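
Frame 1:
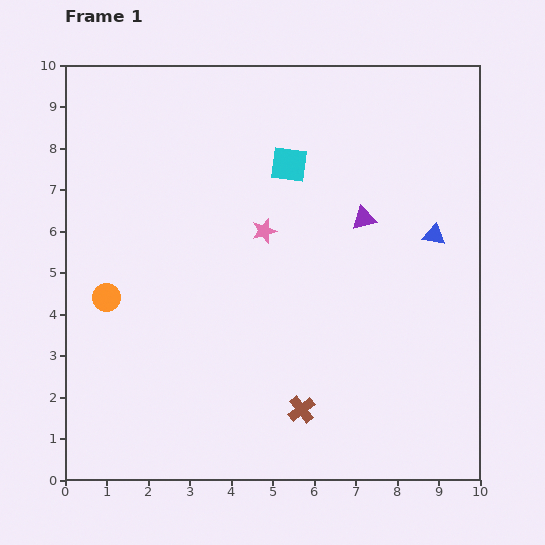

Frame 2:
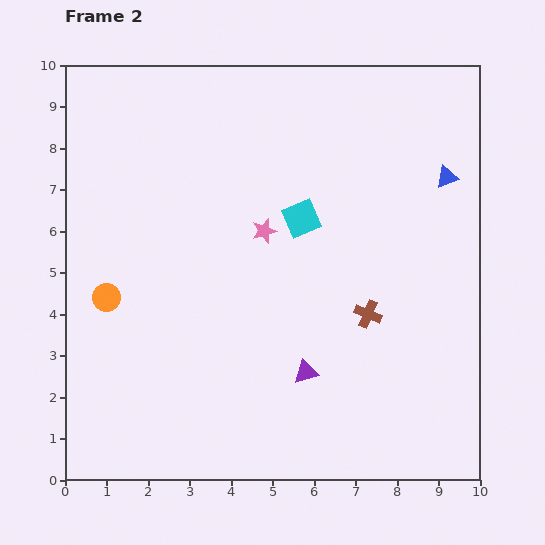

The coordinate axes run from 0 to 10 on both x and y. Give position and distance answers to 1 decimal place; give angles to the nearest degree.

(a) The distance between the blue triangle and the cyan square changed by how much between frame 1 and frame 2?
-0.3

Distance in frame 1: 3.9. Distance in frame 2: 3.6.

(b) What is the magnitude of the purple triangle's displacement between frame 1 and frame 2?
4.0

The purple triangle moved from (7.2, 6.3) to (5.8, 2.6), a distance of √(1.4² + 3.7²) ≈ 4.0.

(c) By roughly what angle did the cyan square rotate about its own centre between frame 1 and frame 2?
31° counter-clockwise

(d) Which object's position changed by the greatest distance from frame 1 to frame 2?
the purple triangle

(moved 4.0; next 2.8)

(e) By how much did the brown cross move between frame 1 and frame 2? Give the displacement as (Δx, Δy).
(1.6, 2.3)

The brown cross was at (5.7, 1.7) in frame 1 and (7.3, 4.0) in frame 2.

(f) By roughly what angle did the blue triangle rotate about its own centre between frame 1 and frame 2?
33° counter-clockwise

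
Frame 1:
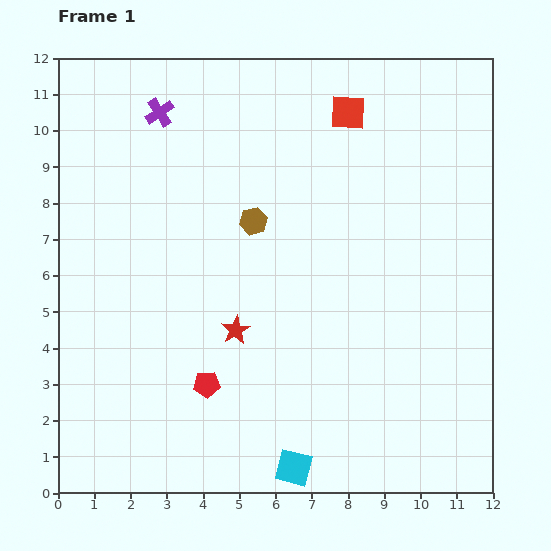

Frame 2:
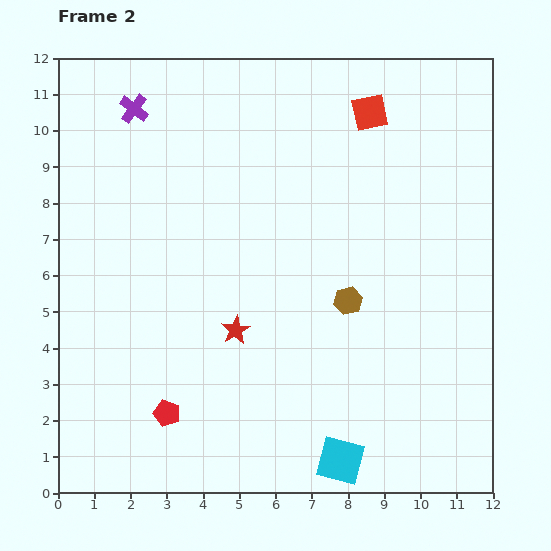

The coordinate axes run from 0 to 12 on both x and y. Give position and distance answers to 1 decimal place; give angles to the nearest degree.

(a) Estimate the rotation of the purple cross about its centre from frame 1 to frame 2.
20° counter-clockwise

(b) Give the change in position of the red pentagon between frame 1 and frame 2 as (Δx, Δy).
(-1.1, -0.8)

The red pentagon was at (4.1, 3.0) in frame 1 and (3.0, 2.2) in frame 2.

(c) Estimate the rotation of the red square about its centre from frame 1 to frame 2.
15° counter-clockwise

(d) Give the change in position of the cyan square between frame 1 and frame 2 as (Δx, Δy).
(1.3, 0.2)

The cyan square was at (6.5, 0.7) in frame 1 and (7.8, 0.9) in frame 2.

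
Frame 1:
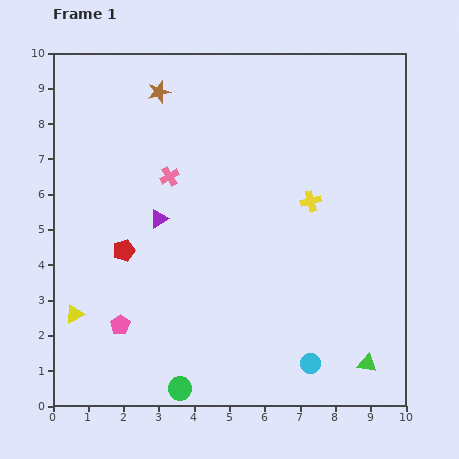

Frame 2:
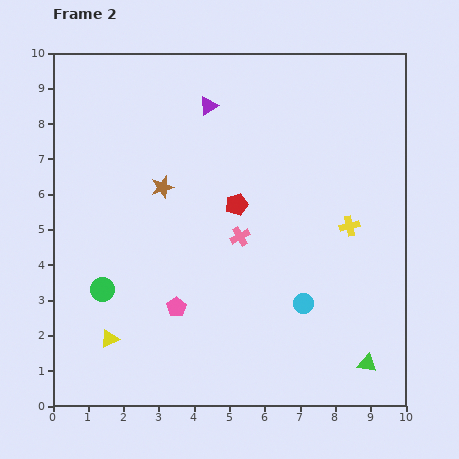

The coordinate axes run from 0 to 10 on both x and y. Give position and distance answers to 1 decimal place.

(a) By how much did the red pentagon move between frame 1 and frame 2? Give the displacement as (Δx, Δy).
(3.2, 1.3)

The red pentagon was at (2.0, 4.4) in frame 1 and (5.2, 5.7) in frame 2.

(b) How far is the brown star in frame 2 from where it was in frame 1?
2.7

The brown star moved from (3.0, 8.9) to (3.1, 6.2), a distance of √(0.1² + 2.7²) ≈ 2.7.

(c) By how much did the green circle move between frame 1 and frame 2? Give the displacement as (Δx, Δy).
(-2.2, 2.8)

The green circle was at (3.6, 0.5) in frame 1 and (1.4, 3.3) in frame 2.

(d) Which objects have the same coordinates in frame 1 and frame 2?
the green triangle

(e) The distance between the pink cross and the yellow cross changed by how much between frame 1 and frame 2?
-1.0

Distance in frame 1: 4.1. Distance in frame 2: 3.1.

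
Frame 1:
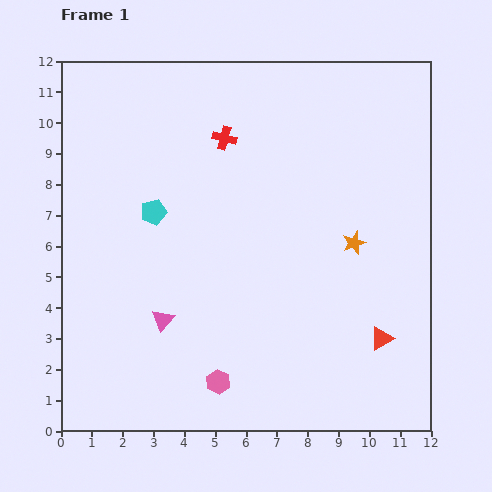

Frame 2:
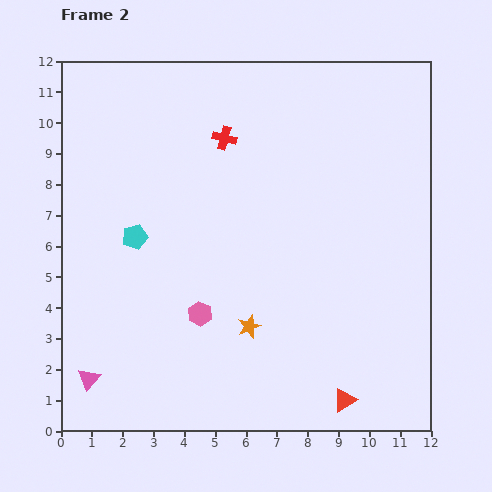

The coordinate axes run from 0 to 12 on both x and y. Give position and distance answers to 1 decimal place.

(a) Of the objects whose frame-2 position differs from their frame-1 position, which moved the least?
the cyan pentagon

(moved 1.0)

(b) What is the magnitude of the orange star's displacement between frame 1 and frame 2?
4.3

The orange star moved from (9.5, 6.1) to (6.1, 3.4), a distance of √(3.4² + 2.7²) ≈ 4.3.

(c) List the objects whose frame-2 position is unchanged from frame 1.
the red cross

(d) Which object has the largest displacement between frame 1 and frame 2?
the orange star

(moved 4.3; next 3.1)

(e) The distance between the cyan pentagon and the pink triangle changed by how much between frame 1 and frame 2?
+1.3

Distance in frame 1: 3.5. Distance in frame 2: 4.8.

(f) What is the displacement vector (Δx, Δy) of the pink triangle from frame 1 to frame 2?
(-2.4, -1.9)

The pink triangle was at (3.3, 3.6) in frame 1 and (0.9, 1.7) in frame 2.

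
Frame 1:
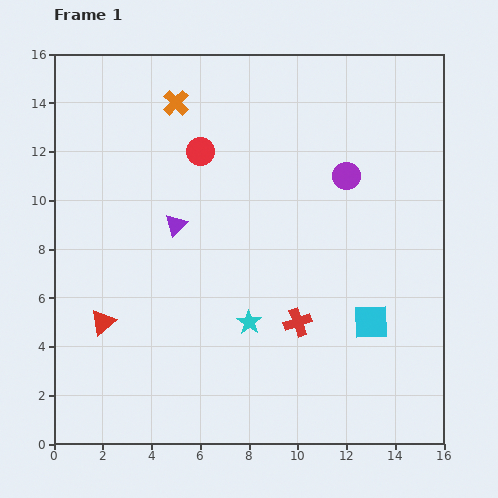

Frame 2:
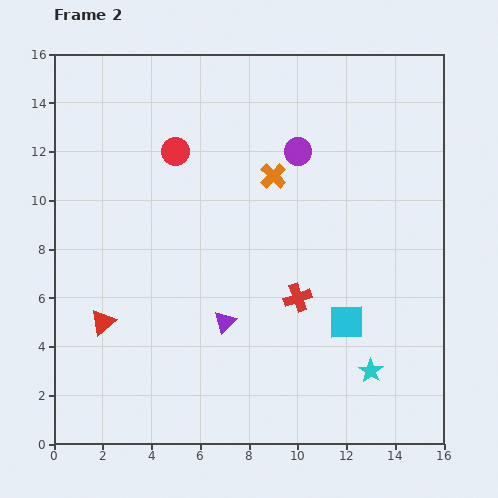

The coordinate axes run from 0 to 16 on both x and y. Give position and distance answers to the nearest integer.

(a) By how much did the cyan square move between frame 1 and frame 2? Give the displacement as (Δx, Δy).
(-1, 0)

The cyan square was at (13, 5) in frame 1 and (12, 5) in frame 2.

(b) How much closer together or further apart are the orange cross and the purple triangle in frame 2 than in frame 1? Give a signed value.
+1

Distance in frame 1: 5. Distance in frame 2: 6.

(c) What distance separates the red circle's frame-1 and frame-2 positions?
1

The red circle moved from (6, 12) to (5, 12), a distance of √(1² + 0²) ≈ 1.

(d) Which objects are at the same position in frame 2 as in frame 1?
the red triangle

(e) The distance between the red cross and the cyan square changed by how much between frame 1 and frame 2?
-1

Distance in frame 1: 3. Distance in frame 2: 2.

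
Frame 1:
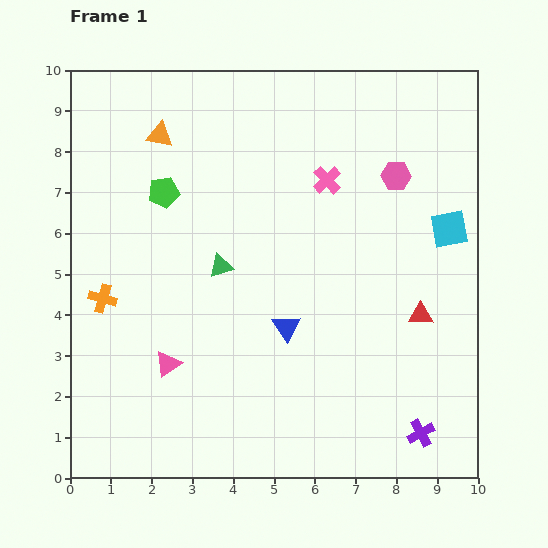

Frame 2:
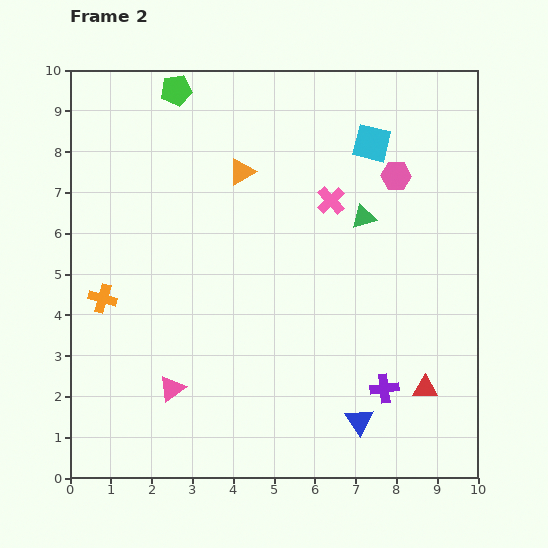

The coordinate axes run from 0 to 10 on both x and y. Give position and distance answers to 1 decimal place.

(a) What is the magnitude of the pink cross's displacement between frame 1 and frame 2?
0.5

The pink cross moved from (6.3, 7.3) to (6.4, 6.8), a distance of √(0.1² + 0.5²) ≈ 0.5.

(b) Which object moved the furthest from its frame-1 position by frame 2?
the green triangle

(moved 3.7; next 2.9)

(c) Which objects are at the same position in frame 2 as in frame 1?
the pink hexagon, the orange cross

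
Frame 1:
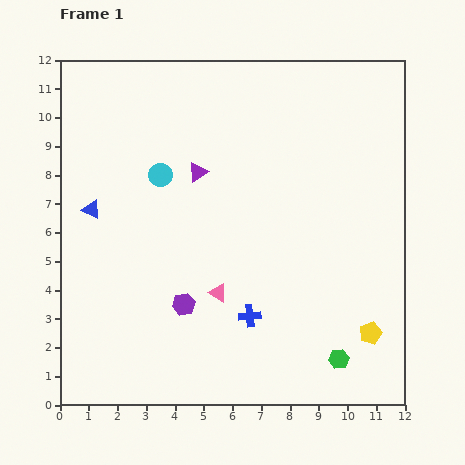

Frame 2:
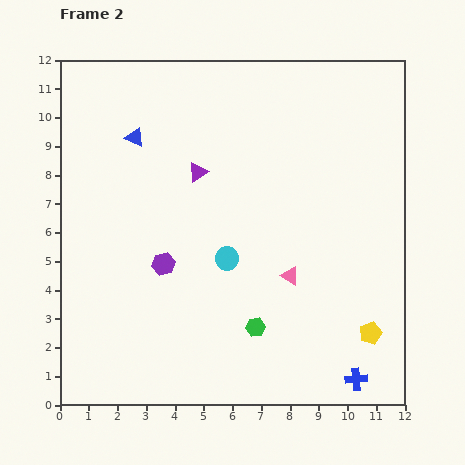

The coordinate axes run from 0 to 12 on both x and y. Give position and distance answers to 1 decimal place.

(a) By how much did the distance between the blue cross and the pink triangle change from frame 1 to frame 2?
+2.9

Distance in frame 1: 1.4. Distance in frame 2: 4.3.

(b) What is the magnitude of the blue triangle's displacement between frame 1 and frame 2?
2.9

The blue triangle moved from (1.1, 6.8) to (2.6, 9.3), a distance of √(1.5² + 2.5²) ≈ 2.9.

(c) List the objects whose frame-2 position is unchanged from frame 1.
the purple triangle, the yellow pentagon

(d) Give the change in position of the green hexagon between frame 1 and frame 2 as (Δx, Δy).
(-2.9, 1.1)

The green hexagon was at (9.7, 1.6) in frame 1 and (6.8, 2.7) in frame 2.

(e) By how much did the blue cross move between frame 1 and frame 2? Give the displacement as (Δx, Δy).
(3.7, -2.2)

The blue cross was at (6.6, 3.1) in frame 1 and (10.3, 0.9) in frame 2.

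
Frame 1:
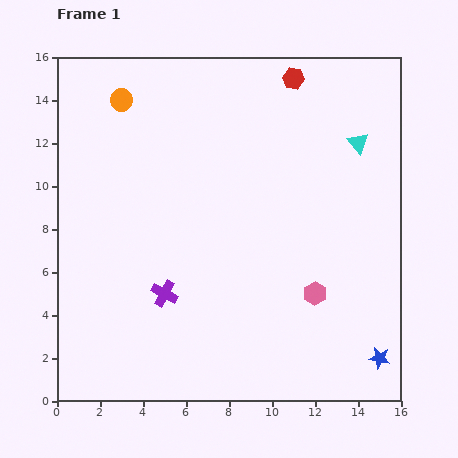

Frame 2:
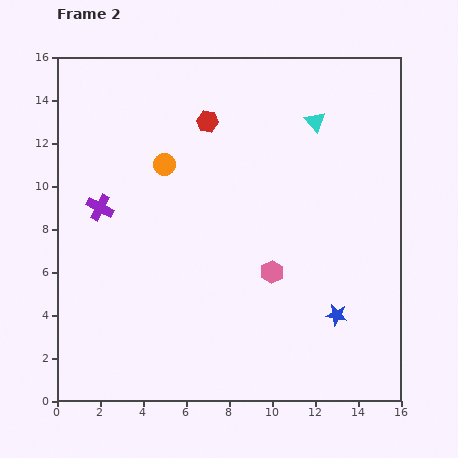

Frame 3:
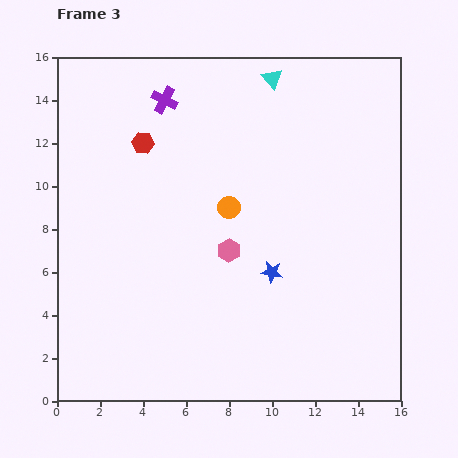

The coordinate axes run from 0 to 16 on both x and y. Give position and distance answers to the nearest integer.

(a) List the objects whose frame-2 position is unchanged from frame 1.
none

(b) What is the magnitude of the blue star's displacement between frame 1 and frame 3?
6

The blue star moved from (15, 2) to (10, 6), a distance of √(5² + 4²) ≈ 6.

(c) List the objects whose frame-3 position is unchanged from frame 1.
none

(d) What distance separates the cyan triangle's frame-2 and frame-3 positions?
3

The cyan triangle moved from (12, 13) to (10, 15), a distance of √(2² + 2²) ≈ 3.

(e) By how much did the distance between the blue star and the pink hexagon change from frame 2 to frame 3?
-2

Distance in frame 2: 4. Distance in frame 3: 2.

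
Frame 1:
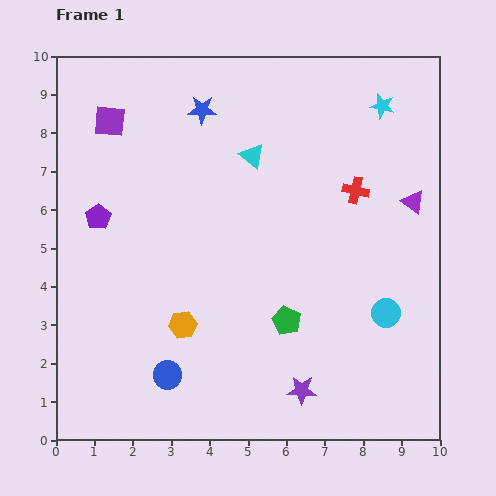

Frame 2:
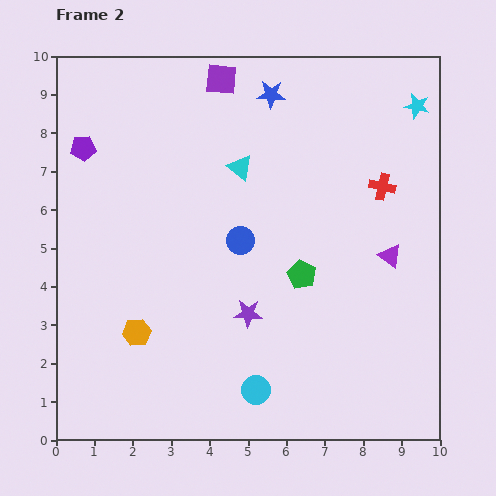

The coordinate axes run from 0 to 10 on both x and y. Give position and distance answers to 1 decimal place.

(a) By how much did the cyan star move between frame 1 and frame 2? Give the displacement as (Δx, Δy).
(0.9, 0.0)

The cyan star was at (8.5, 8.7) in frame 1 and (9.4, 8.7) in frame 2.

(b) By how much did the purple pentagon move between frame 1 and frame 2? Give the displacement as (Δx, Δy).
(-0.4, 1.8)

The purple pentagon was at (1.1, 5.8) in frame 1 and (0.7, 7.6) in frame 2.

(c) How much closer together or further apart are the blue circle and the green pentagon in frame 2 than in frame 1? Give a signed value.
-1.6

Distance in frame 1: 3.4. Distance in frame 2: 1.8.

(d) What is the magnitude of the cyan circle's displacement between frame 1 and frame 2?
3.9

The cyan circle moved from (8.6, 3.3) to (5.2, 1.3), a distance of √(3.4² + 2.0²) ≈ 3.9.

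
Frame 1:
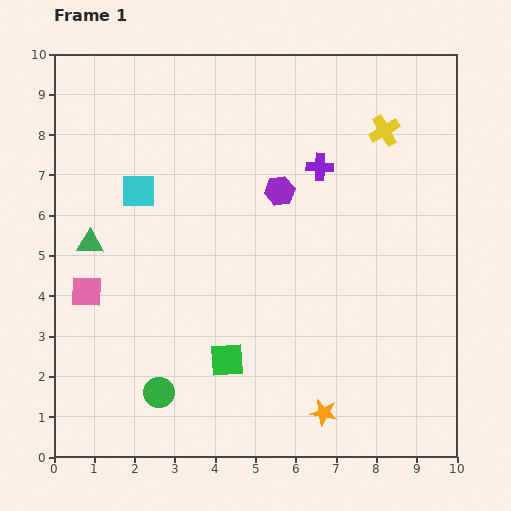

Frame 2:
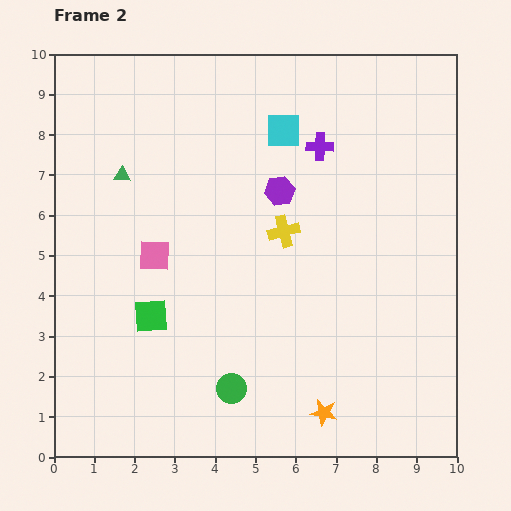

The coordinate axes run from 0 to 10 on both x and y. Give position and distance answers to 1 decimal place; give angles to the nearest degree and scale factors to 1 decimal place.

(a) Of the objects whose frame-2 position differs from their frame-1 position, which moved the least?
the purple cross

(moved 0.5)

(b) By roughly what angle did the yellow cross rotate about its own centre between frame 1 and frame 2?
16° clockwise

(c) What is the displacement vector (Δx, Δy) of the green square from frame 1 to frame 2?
(-1.9, 1.1)

The green square was at (4.3, 2.4) in frame 1 and (2.4, 3.5) in frame 2.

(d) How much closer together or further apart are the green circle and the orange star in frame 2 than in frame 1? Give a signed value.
-1.7

Distance in frame 1: 4.1. Distance in frame 2: 2.4.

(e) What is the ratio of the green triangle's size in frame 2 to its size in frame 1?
0.6×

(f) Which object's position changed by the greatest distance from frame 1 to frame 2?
the cyan square

(moved 3.9; next 3.5)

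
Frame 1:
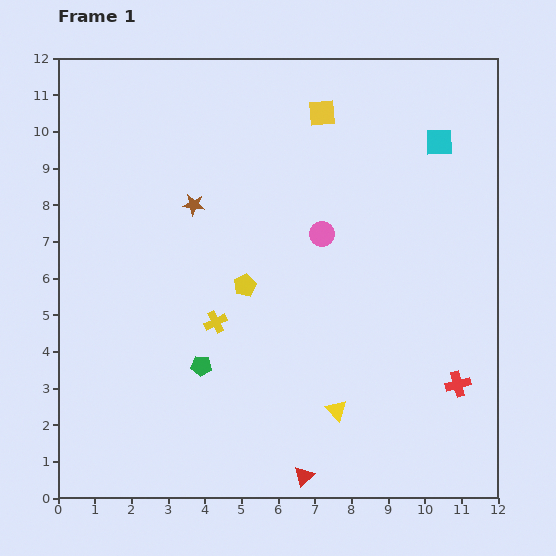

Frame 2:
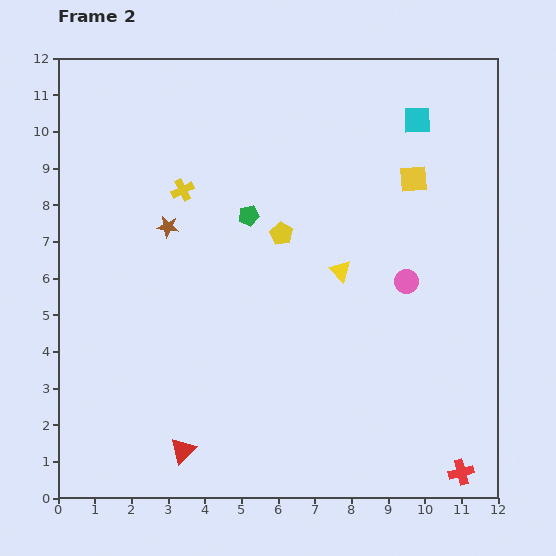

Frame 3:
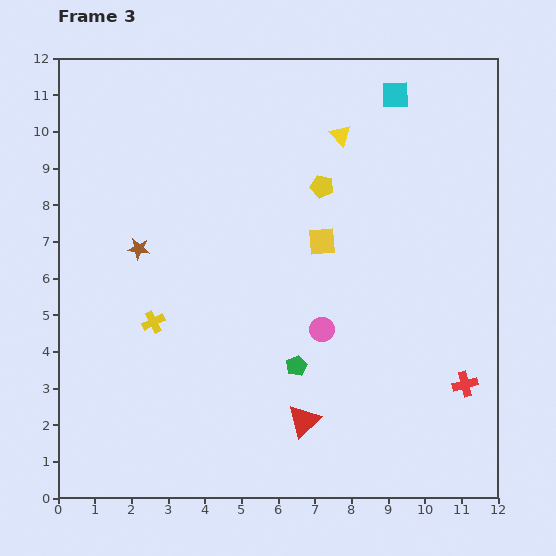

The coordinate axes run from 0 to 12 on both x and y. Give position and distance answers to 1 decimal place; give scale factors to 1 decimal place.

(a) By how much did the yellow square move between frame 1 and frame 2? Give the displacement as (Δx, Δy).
(2.5, -1.8)

The yellow square was at (7.2, 10.5) in frame 1 and (9.7, 8.7) in frame 2.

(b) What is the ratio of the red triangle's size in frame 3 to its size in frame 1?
1.6×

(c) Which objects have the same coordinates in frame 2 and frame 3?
none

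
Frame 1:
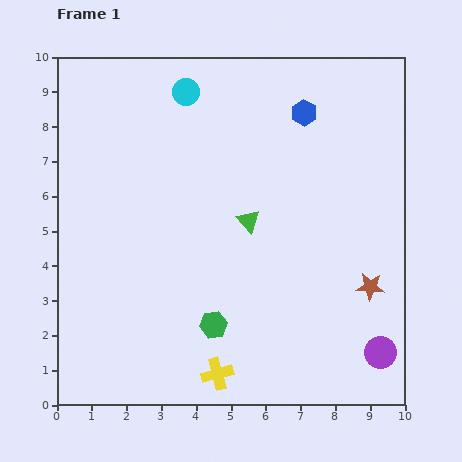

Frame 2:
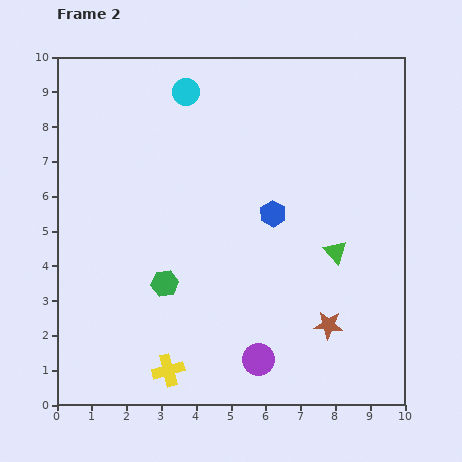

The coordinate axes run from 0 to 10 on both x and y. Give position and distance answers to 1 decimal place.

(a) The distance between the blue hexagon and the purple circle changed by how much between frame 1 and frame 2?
-3.0

Distance in frame 1: 7.2. Distance in frame 2: 4.2.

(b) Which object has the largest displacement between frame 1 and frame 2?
the purple circle

(moved 3.5; next 3.0)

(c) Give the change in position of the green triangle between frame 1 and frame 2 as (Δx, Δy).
(2.5, -0.9)

The green triangle was at (5.5, 5.3) in frame 1 and (8.0, 4.4) in frame 2.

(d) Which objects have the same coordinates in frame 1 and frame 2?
the cyan circle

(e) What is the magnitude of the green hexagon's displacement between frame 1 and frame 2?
1.8

The green hexagon moved from (4.5, 2.3) to (3.1, 3.5), a distance of √(1.4² + 1.2²) ≈ 1.8.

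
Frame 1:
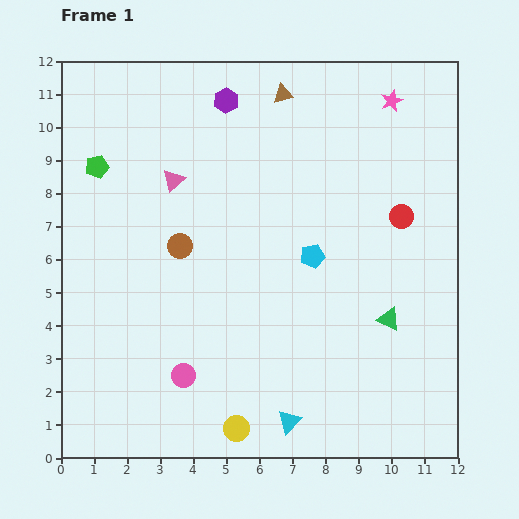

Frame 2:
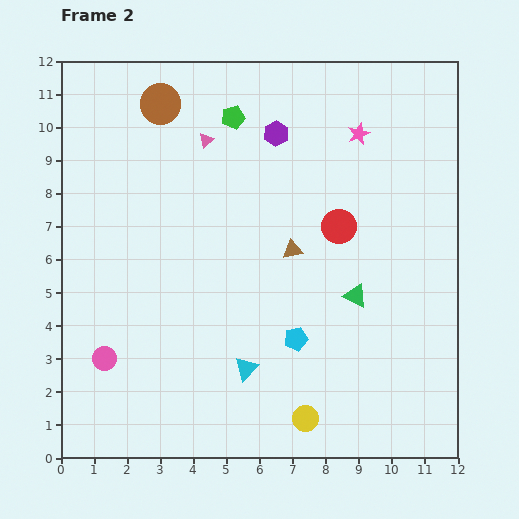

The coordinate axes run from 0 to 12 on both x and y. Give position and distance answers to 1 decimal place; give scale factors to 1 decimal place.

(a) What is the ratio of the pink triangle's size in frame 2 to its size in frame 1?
0.7×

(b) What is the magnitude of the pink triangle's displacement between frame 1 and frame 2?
1.6

The pink triangle moved from (3.4, 8.4) to (4.4, 9.6), a distance of √(1.0² + 1.2²) ≈ 1.6.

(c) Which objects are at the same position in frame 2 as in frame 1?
none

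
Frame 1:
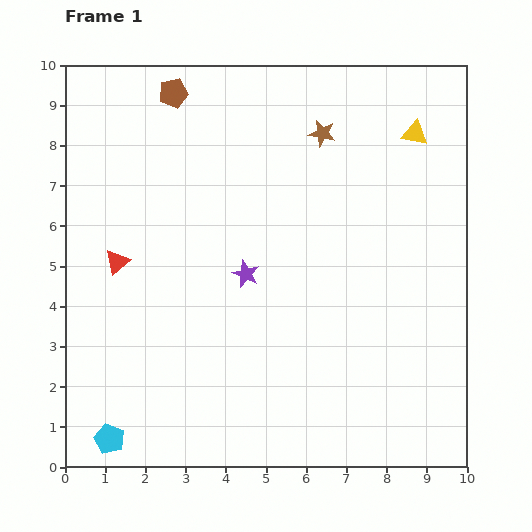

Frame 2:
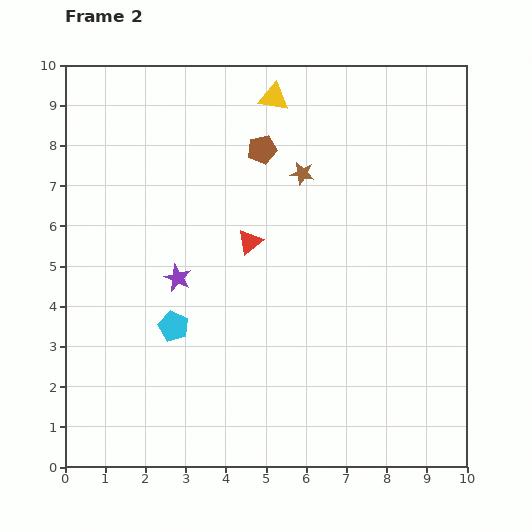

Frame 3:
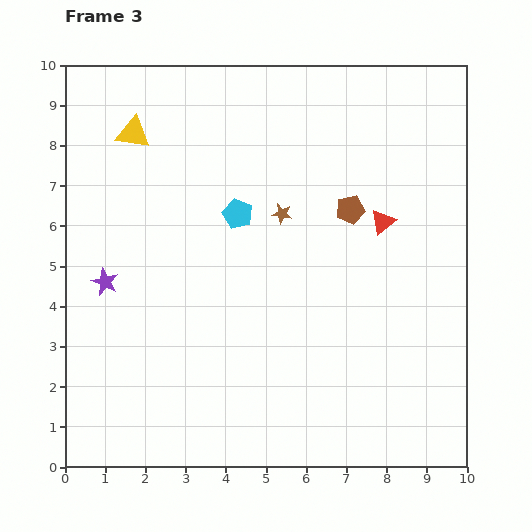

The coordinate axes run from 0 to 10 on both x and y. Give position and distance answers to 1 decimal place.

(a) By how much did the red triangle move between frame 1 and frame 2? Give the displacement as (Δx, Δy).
(3.3, 0.5)

The red triangle was at (1.3, 5.1) in frame 1 and (4.6, 5.6) in frame 2.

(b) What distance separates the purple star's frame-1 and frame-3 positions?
3.5

The purple star moved from (4.5, 4.8) to (1.0, 4.6), a distance of √(3.5² + 0.2²) ≈ 3.5.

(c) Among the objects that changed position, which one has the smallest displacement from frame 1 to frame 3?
the brown star

(moved 2.2)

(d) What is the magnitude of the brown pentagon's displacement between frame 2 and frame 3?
2.7

The brown pentagon moved from (4.9, 7.9) to (7.1, 6.4), a distance of √(2.2² + 1.5²) ≈ 2.7.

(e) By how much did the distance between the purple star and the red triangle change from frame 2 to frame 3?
+5.1

Distance in frame 2: 2.0. Distance in frame 3: 7.1.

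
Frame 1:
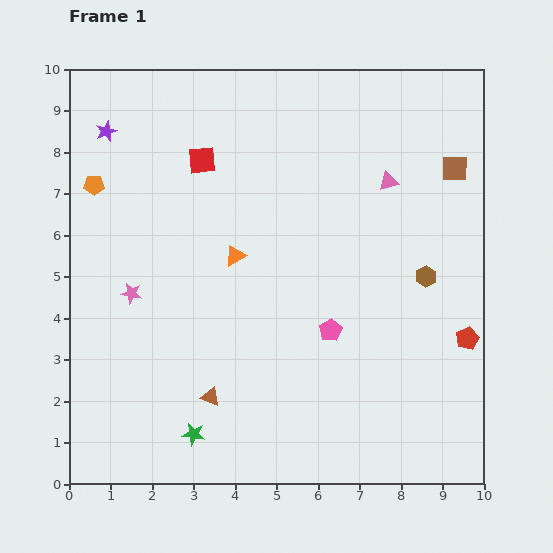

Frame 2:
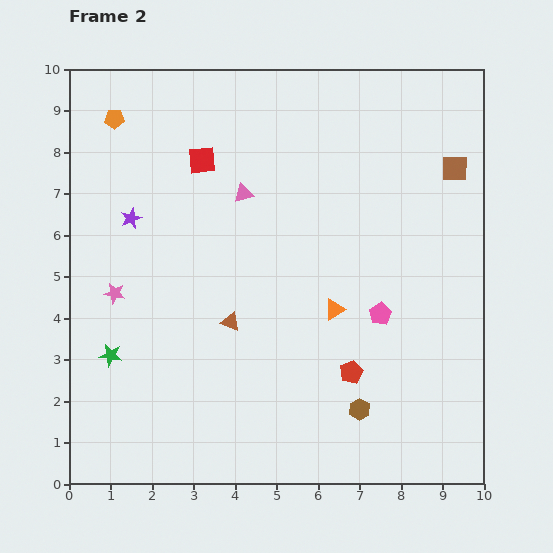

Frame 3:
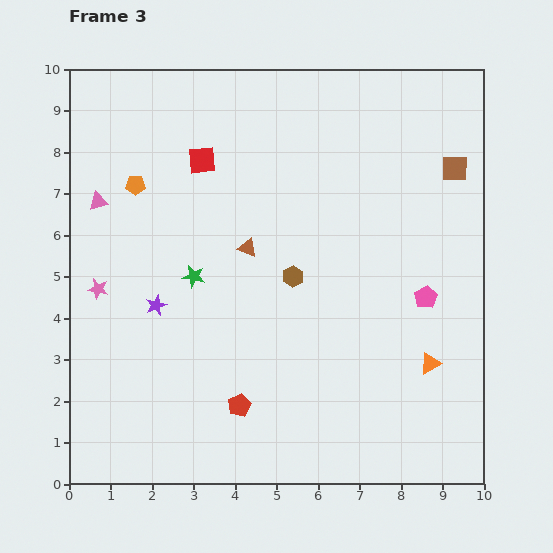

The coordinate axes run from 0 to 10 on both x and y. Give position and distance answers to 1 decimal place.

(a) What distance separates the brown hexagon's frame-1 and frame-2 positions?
3.6

The brown hexagon moved from (8.6, 5.0) to (7.0, 1.8), a distance of √(1.6² + 3.2²) ≈ 3.6.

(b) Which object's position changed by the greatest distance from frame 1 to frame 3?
the pink triangle

(moved 7.0; next 5.7)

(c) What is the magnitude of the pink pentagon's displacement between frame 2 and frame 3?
1.2

The pink pentagon moved from (7.5, 4.1) to (8.6, 4.5), a distance of √(1.1² + 0.4²) ≈ 1.2.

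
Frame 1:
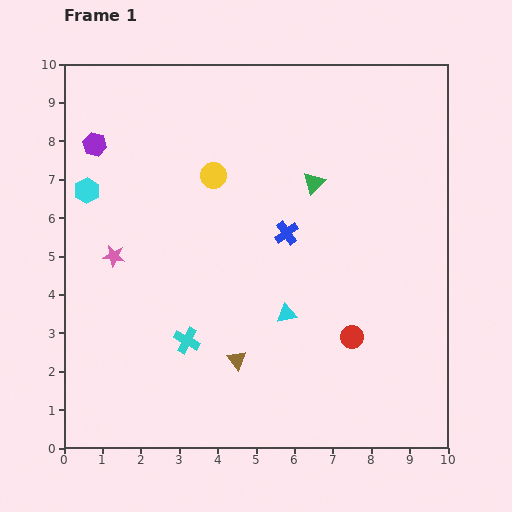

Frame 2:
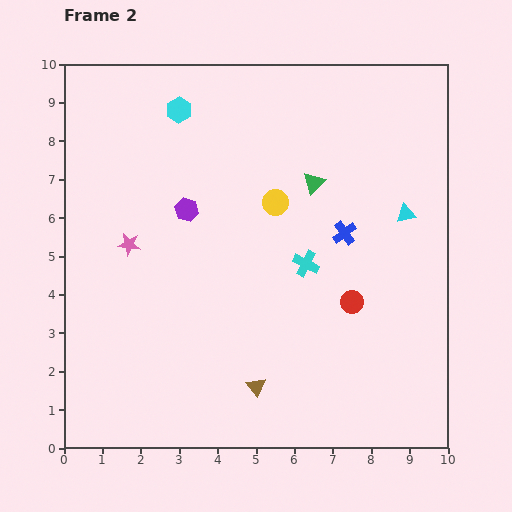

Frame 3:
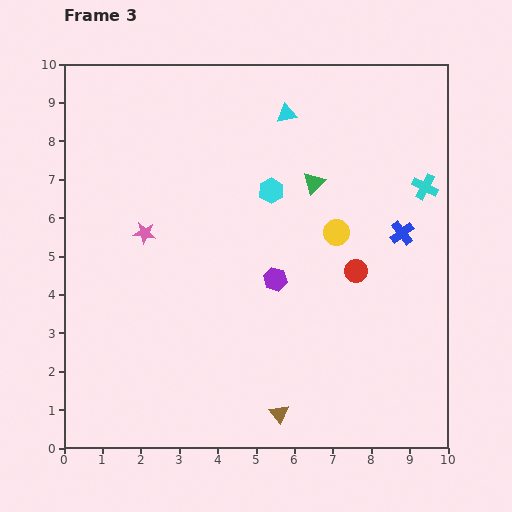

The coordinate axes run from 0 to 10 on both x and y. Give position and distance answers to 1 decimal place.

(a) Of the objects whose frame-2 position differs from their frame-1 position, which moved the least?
the pink star

(moved 0.5)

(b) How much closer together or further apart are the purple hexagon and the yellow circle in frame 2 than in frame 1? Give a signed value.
-0.9

Distance in frame 1: 3.2. Distance in frame 2: 2.3.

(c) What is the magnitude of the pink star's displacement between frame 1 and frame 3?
1.0

The pink star moved from (1.3, 5.0) to (2.1, 5.6), a distance of √(0.8² + 0.6²) ≈ 1.0.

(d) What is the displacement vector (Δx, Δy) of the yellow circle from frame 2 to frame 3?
(1.6, -0.8)

The yellow circle was at (5.5, 6.4) in frame 2 and (7.1, 5.6) in frame 3.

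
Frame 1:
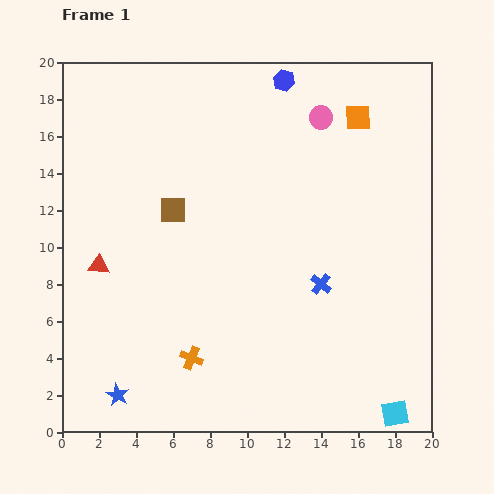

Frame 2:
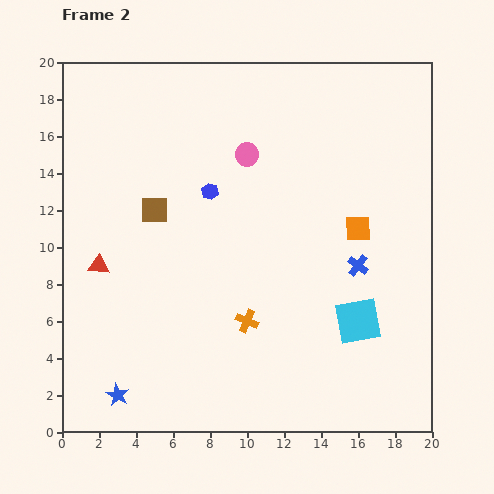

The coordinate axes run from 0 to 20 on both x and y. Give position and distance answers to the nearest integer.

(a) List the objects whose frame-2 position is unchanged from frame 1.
the red triangle, the blue star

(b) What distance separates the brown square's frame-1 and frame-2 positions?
1

The brown square moved from (6, 12) to (5, 12), a distance of √(1² + 0²) ≈ 1.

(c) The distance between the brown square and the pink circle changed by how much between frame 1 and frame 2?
-3

Distance in frame 1: 9. Distance in frame 2: 6.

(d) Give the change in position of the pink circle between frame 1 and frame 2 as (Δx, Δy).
(-4, -2)

The pink circle was at (14, 17) in frame 1 and (10, 15) in frame 2.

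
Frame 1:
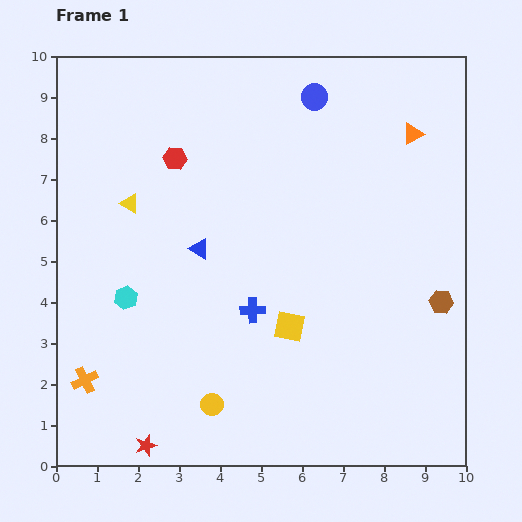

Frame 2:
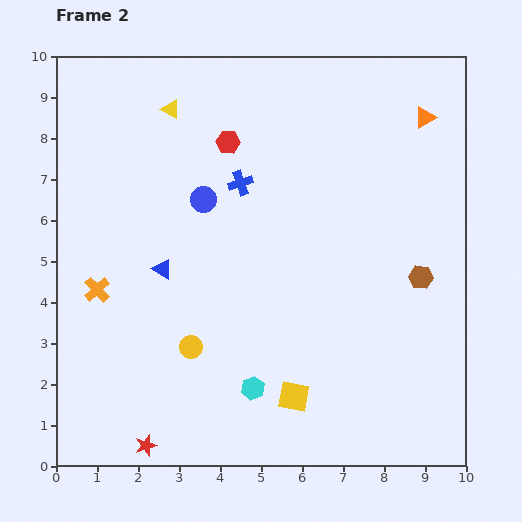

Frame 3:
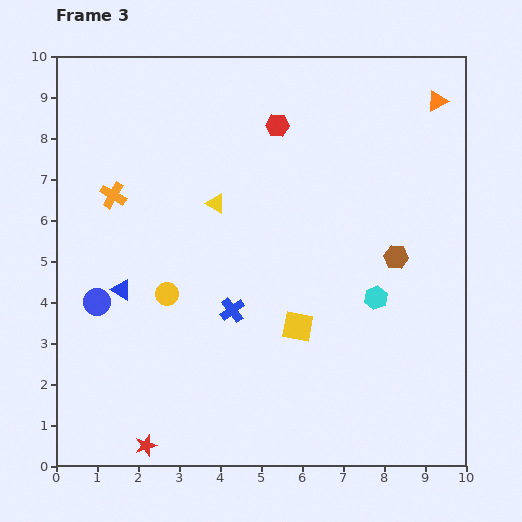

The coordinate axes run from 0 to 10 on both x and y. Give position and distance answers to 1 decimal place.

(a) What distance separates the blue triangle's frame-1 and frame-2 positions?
1.0

The blue triangle moved from (3.5, 5.3) to (2.6, 4.8), a distance of √(0.9² + 0.5²) ≈ 1.0.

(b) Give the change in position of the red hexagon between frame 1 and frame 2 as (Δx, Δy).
(1.3, 0.4)

The red hexagon was at (2.9, 7.5) in frame 1 and (4.2, 7.9) in frame 2.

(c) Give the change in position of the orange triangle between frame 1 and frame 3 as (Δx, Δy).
(0.6, 0.8)

The orange triangle was at (8.7, 8.1) in frame 1 and (9.3, 8.9) in frame 3.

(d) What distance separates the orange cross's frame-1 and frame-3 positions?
4.6

The orange cross moved from (0.7, 2.1) to (1.4, 6.6), a distance of √(0.7² + 4.5²) ≈ 4.6.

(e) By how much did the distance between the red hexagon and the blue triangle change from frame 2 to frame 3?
+2.0

Distance in frame 2: 3.5. Distance in frame 3: 5.5.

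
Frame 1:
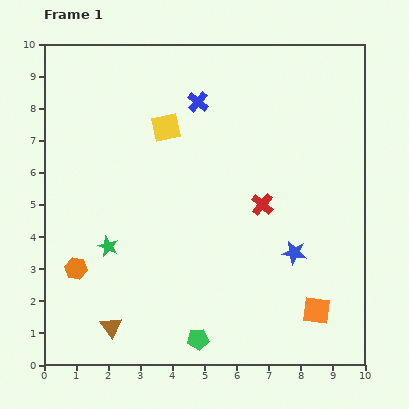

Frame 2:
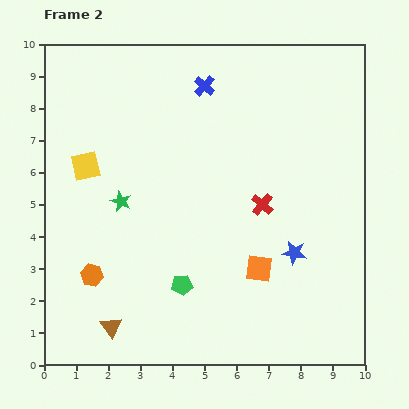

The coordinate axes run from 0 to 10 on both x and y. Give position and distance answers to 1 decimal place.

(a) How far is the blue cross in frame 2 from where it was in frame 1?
0.5

The blue cross moved from (4.8, 8.2) to (5.0, 8.7), a distance of √(0.2² + 0.5²) ≈ 0.5.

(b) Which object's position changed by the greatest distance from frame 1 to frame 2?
the yellow square

(moved 2.8; next 2.2)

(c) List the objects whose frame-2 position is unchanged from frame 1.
the brown triangle, the blue star, the red cross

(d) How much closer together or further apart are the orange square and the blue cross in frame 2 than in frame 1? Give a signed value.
-1.6

Distance in frame 1: 7.5. Distance in frame 2: 5.9.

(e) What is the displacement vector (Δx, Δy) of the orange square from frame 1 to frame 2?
(-1.8, 1.3)

The orange square was at (8.5, 1.7) in frame 1 and (6.7, 3.0) in frame 2.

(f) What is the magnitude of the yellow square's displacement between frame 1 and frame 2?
2.8

The yellow square moved from (3.8, 7.4) to (1.3, 6.2), a distance of √(2.5² + 1.2²) ≈ 2.8.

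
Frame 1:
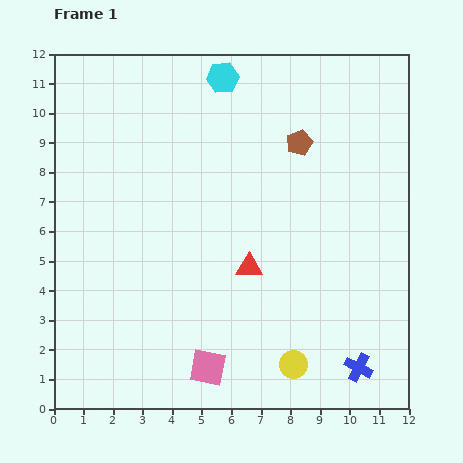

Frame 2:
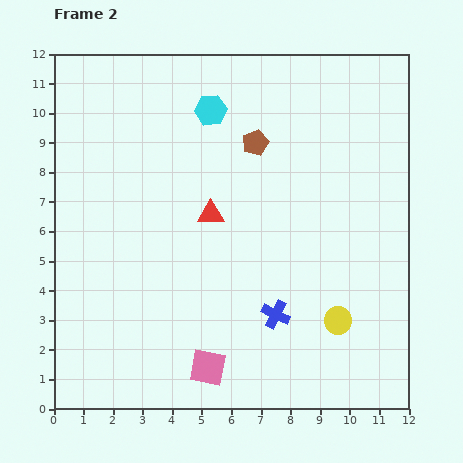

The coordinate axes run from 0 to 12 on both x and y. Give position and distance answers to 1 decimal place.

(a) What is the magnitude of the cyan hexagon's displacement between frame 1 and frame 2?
1.2

The cyan hexagon moved from (5.7, 11.2) to (5.3, 10.1), a distance of √(0.4² + 1.1²) ≈ 1.2.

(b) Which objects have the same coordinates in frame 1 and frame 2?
the pink square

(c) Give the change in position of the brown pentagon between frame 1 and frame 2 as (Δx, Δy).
(-1.5, 0.0)

The brown pentagon was at (8.3, 9.0) in frame 1 and (6.8, 9.0) in frame 2.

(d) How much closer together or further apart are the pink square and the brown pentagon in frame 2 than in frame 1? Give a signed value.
-0.4

Distance in frame 1: 8.2. Distance in frame 2: 7.8.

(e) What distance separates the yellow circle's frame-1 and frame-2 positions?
2.1

The yellow circle moved from (8.1, 1.5) to (9.6, 3.0), a distance of √(1.5² + 1.5²) ≈ 2.1.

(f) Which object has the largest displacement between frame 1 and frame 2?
the blue cross

(moved 3.3; next 2.2)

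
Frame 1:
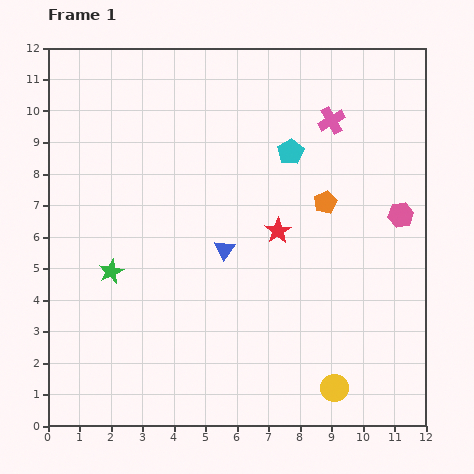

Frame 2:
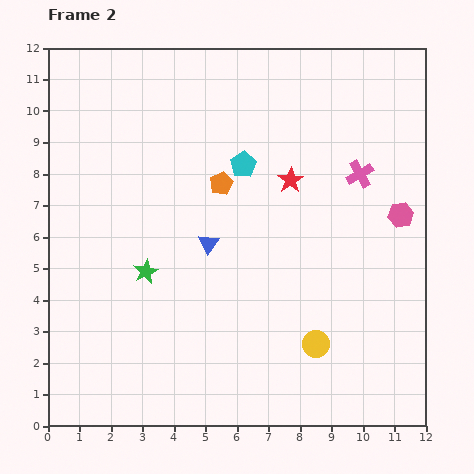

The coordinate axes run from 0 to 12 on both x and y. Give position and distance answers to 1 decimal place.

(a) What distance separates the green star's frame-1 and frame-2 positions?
1.1

The green star moved from (2.0, 4.9) to (3.1, 4.9), a distance of √(1.1² + 0.0²) ≈ 1.1.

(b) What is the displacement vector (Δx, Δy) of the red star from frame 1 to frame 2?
(0.4, 1.6)

The red star was at (7.3, 6.2) in frame 1 and (7.7, 7.8) in frame 2.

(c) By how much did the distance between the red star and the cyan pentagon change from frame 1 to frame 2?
-0.9

Distance in frame 1: 2.5. Distance in frame 2: 1.6.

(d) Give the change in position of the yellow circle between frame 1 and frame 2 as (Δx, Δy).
(-0.6, 1.4)

The yellow circle was at (9.1, 1.2) in frame 1 and (8.5, 2.6) in frame 2.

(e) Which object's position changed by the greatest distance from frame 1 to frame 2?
the orange pentagon

(moved 3.4; next 1.9)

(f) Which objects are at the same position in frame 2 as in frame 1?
the pink hexagon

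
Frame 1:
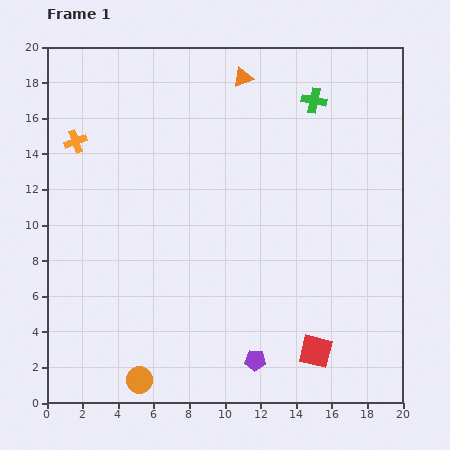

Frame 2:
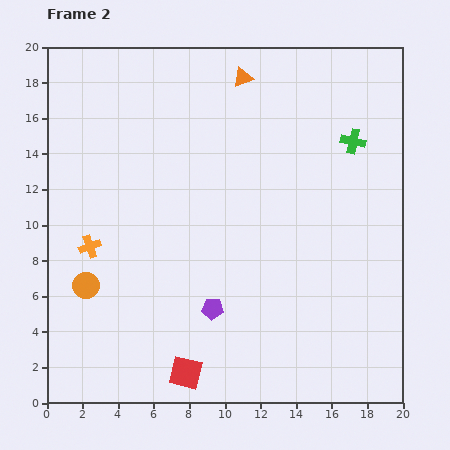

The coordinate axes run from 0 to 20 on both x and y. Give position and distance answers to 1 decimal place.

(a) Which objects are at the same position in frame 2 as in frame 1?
the orange triangle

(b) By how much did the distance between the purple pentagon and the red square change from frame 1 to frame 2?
+0.5

Distance in frame 1: 3.4. Distance in frame 2: 3.9.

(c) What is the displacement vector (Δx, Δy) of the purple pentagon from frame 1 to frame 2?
(-2.4, 2.9)

The purple pentagon was at (11.7, 2.4) in frame 1 and (9.3, 5.3) in frame 2.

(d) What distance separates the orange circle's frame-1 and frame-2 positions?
6.1

The orange circle moved from (5.2, 1.3) to (2.2, 6.6), a distance of √(3.0² + 5.3²) ≈ 6.1.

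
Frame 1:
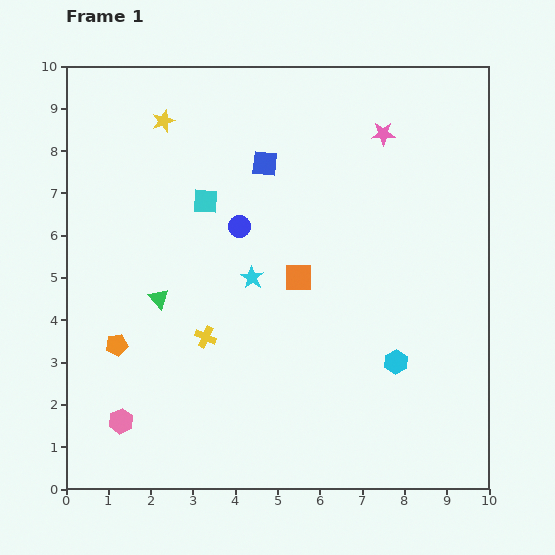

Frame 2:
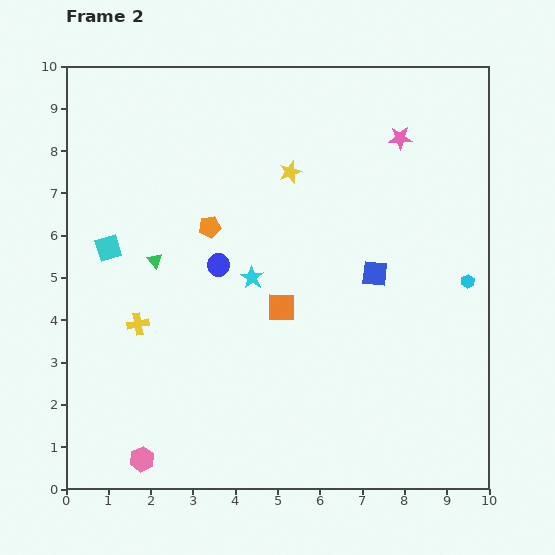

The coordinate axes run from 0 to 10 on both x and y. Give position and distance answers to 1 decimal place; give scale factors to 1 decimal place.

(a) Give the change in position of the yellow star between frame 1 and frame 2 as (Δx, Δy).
(3.0, -1.2)

The yellow star was at (2.3, 8.7) in frame 1 and (5.3, 7.5) in frame 2.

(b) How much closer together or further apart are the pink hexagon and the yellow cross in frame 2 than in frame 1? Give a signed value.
+0.4

Distance in frame 1: 2.8. Distance in frame 2: 3.2.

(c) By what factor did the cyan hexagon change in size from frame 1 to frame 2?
0.6×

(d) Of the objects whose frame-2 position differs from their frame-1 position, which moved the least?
the pink star

(moved 0.4)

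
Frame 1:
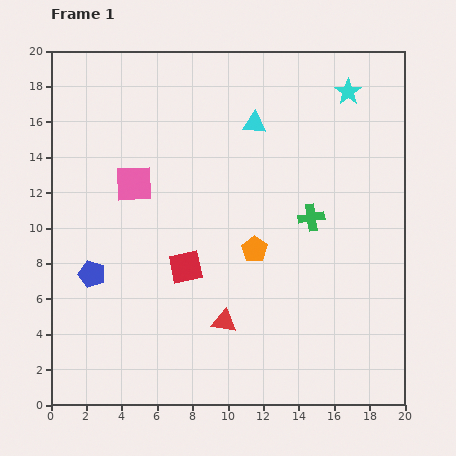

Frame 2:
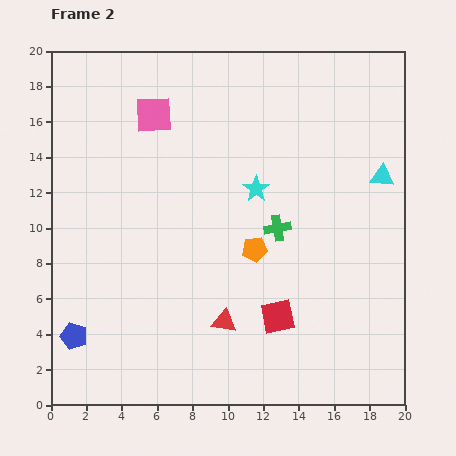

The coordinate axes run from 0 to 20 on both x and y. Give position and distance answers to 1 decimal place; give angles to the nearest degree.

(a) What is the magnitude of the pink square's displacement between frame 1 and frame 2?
4.1

The pink square moved from (4.7, 12.5) to (5.8, 16.4), a distance of √(1.1² + 3.9²) ≈ 4.1.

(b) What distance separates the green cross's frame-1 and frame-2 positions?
2.0

The green cross moved from (14.7, 10.6) to (12.8, 10.0), a distance of √(1.9² + 0.6²) ≈ 2.0.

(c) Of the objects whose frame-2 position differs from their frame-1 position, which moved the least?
the green cross

(moved 2.0)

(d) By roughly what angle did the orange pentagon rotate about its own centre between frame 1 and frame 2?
30° clockwise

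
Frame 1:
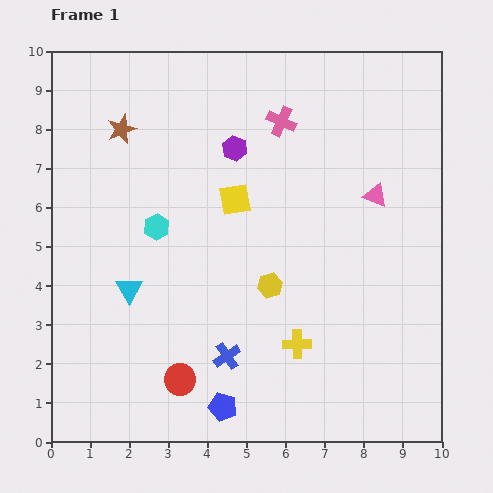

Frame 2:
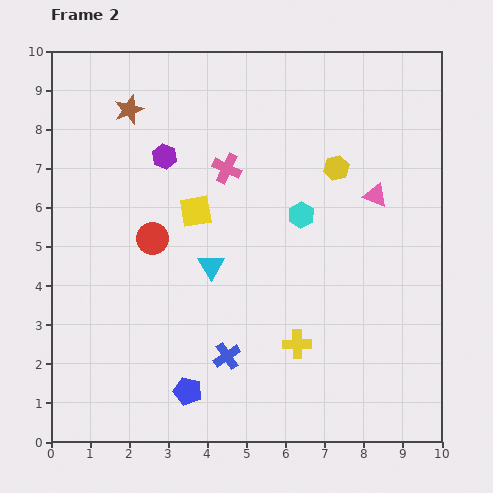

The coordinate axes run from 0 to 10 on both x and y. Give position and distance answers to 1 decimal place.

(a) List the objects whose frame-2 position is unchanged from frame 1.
the yellow cross, the pink triangle, the blue cross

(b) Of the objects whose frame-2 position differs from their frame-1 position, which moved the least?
the brown star

(moved 0.5)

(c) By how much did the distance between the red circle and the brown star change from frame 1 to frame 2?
-3.2

Distance in frame 1: 6.6. Distance in frame 2: 3.4.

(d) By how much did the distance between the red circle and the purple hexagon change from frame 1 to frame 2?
-4.0

Distance in frame 1: 6.1. Distance in frame 2: 2.1.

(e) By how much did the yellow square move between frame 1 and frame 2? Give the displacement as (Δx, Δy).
(-1.0, -0.3)

The yellow square was at (4.7, 6.2) in frame 1 and (3.7, 5.9) in frame 2.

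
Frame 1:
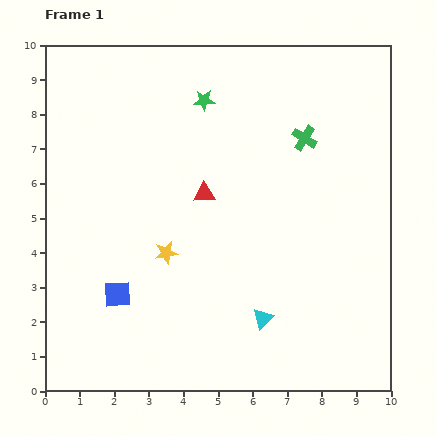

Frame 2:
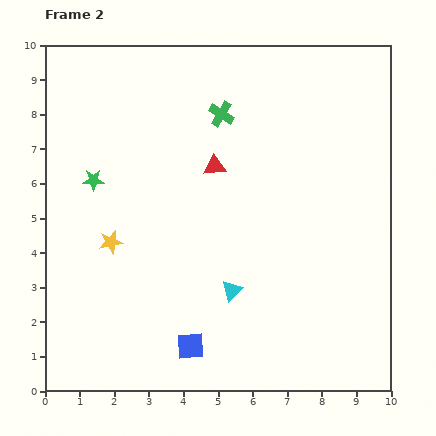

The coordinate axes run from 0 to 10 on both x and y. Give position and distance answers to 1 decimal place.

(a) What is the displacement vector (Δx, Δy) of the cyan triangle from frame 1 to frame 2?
(-0.9, 0.8)

The cyan triangle was at (6.3, 2.1) in frame 1 and (5.4, 2.9) in frame 2.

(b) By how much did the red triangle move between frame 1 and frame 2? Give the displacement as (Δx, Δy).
(0.3, 0.8)

The red triangle was at (4.6, 5.7) in frame 1 and (4.9, 6.5) in frame 2.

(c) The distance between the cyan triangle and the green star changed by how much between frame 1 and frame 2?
-1.4

Distance in frame 1: 6.5. Distance in frame 2: 5.1.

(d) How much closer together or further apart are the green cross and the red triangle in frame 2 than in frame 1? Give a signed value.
-1.8

Distance in frame 1: 3.3. Distance in frame 2: 1.5.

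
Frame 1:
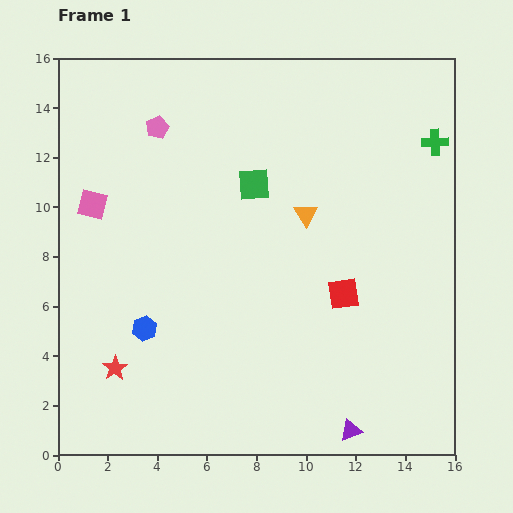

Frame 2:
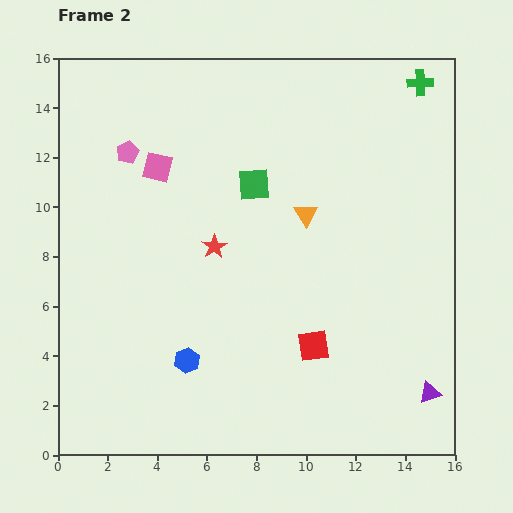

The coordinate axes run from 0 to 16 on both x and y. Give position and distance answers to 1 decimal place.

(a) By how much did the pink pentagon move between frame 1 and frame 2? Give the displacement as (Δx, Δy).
(-1.2, -1.0)

The pink pentagon was at (4.0, 13.2) in frame 1 and (2.8, 12.2) in frame 2.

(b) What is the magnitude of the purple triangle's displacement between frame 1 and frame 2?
3.5

The purple triangle moved from (11.8, 1.0) to (15.0, 2.5), a distance of √(3.2² + 1.5²) ≈ 3.5.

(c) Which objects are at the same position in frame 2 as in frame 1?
the green square, the orange triangle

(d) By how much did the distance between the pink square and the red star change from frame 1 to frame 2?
-2.8

Distance in frame 1: 6.7. Distance in frame 2: 3.9.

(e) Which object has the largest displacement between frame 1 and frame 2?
the red star

(moved 6.3; next 3.5)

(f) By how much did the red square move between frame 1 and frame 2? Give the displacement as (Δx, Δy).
(-1.2, -2.1)

The red square was at (11.5, 6.5) in frame 1 and (10.3, 4.4) in frame 2.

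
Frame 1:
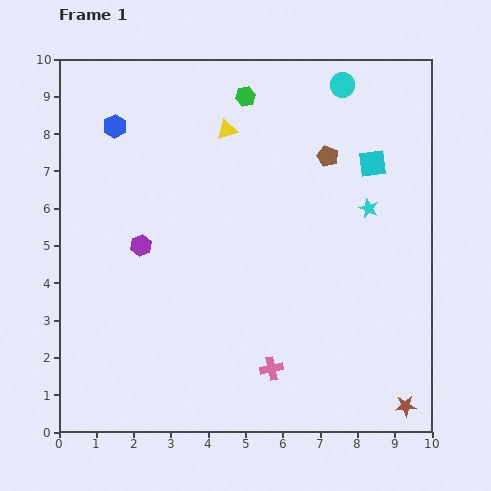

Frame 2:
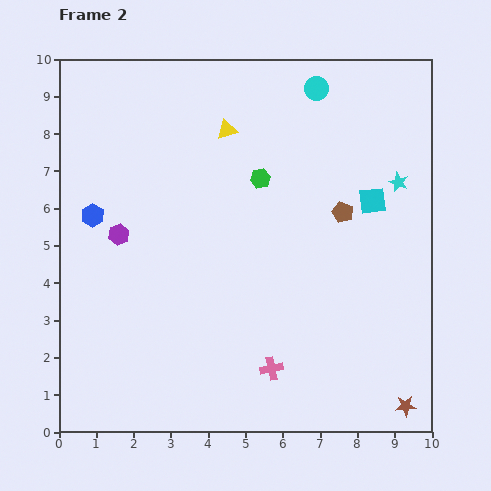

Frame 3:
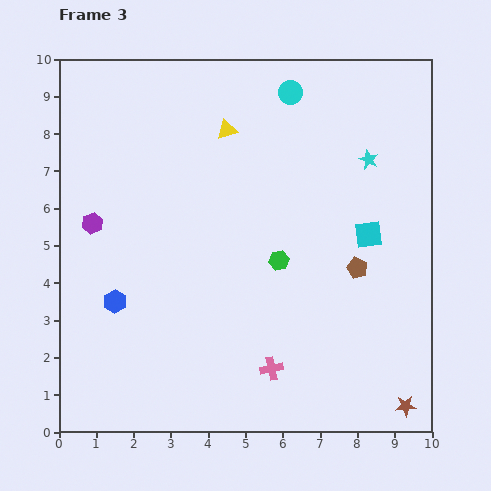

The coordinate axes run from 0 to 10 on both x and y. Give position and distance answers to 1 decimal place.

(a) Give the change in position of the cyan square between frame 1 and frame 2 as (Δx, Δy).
(0.0, -1.0)

The cyan square was at (8.4, 7.2) in frame 1 and (8.4, 6.2) in frame 2.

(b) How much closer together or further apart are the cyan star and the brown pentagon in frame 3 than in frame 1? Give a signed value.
+1.1

Distance in frame 1: 1.8. Distance in frame 3: 2.9.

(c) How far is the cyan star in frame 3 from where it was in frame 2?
1.0

The cyan star moved from (9.1, 6.7) to (8.3, 7.3), a distance of √(0.8² + 0.6²) ≈ 1.0.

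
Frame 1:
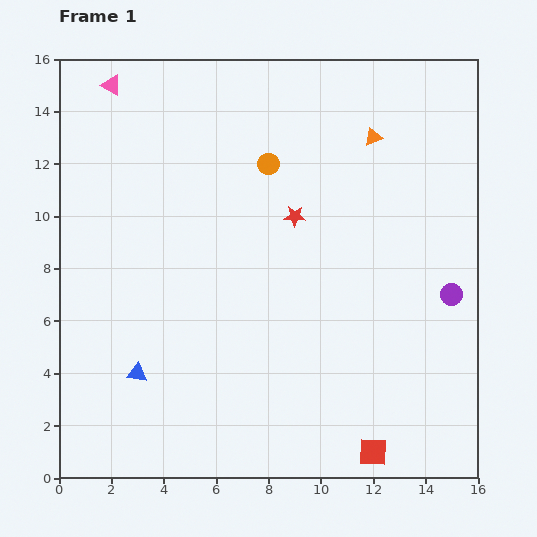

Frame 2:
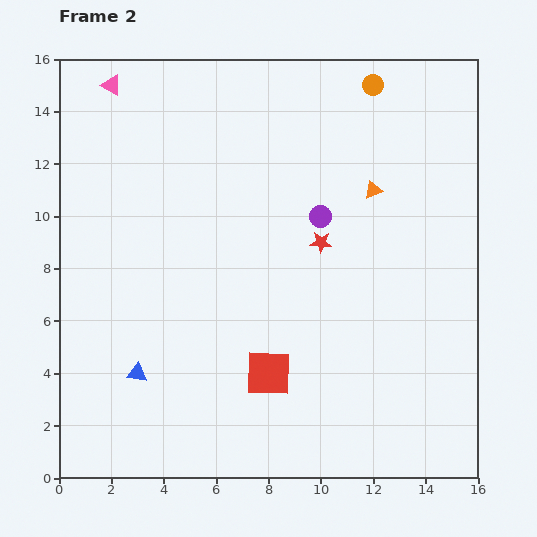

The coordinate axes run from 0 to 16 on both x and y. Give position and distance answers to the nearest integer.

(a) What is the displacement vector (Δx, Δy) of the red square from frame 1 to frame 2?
(-4, 3)

The red square was at (12, 1) in frame 1 and (8, 4) in frame 2.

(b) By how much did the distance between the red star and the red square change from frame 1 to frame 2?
-4

Distance in frame 1: 9. Distance in frame 2: 5.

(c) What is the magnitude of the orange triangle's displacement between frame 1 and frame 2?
2

The orange triangle moved from (12, 13) to (12, 11), a distance of √(0² + 2²) ≈ 2.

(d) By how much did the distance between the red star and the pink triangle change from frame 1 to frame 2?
+1

Distance in frame 1: 9. Distance in frame 2: 10.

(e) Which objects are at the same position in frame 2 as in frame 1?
the blue triangle, the pink triangle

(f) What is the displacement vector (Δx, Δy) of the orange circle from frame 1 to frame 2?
(4, 3)

The orange circle was at (8, 12) in frame 1 and (12, 15) in frame 2.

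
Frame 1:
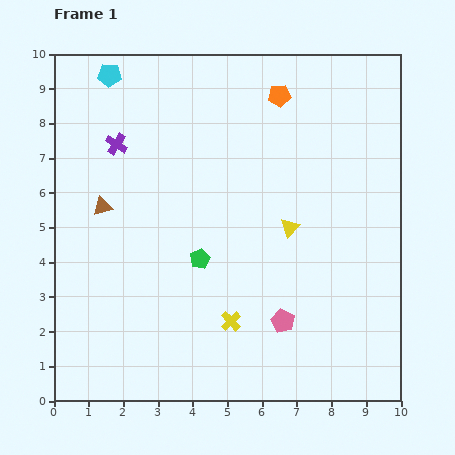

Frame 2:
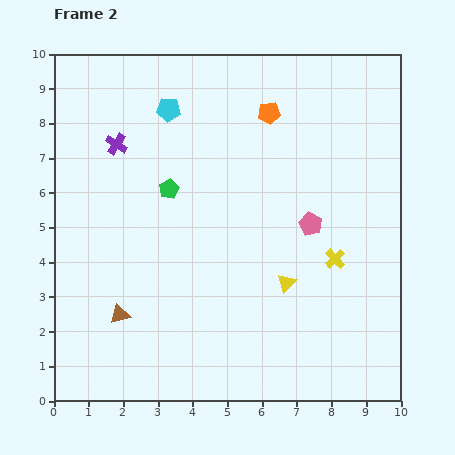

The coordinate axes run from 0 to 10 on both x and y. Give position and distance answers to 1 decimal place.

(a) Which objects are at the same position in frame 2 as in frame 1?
the purple cross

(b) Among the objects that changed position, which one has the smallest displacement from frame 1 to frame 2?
the orange pentagon

(moved 0.6)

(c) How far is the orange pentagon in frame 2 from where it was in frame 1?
0.6

The orange pentagon moved from (6.5, 8.8) to (6.2, 8.3), a distance of √(0.3² + 0.5²) ≈ 0.6.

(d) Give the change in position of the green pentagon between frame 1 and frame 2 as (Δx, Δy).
(-0.9, 2.0)

The green pentagon was at (4.2, 4.1) in frame 1 and (3.3, 6.1) in frame 2.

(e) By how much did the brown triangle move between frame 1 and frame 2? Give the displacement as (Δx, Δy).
(0.5, -3.1)

The brown triangle was at (1.4, 5.6) in frame 1 and (1.9, 2.5) in frame 2.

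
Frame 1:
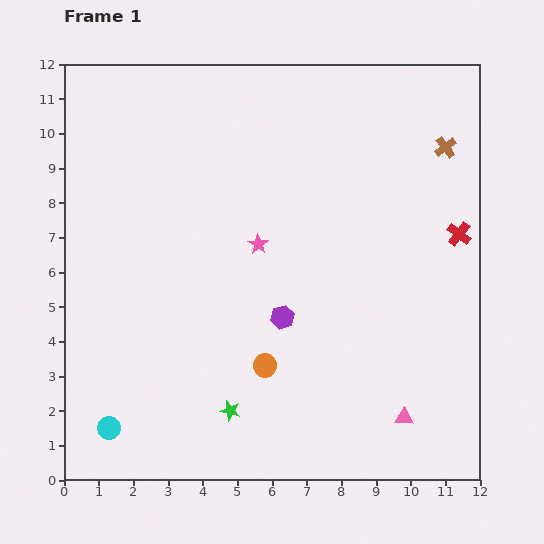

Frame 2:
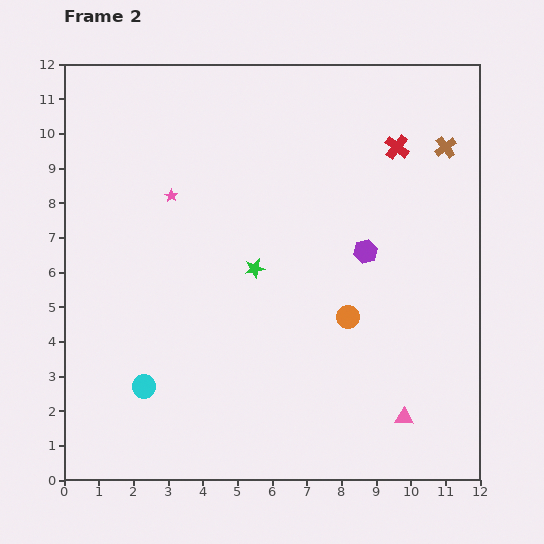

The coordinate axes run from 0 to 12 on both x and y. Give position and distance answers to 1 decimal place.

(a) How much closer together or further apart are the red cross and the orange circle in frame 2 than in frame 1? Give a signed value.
-1.7

Distance in frame 1: 6.8. Distance in frame 2: 5.1.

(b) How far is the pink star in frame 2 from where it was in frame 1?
2.9

The pink star moved from (5.6, 6.8) to (3.1, 8.2), a distance of √(2.5² + 1.4²) ≈ 2.9.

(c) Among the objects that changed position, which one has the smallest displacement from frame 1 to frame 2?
the cyan circle

(moved 1.6)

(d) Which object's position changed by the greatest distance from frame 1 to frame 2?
the green star

(moved 4.2; next 3.1)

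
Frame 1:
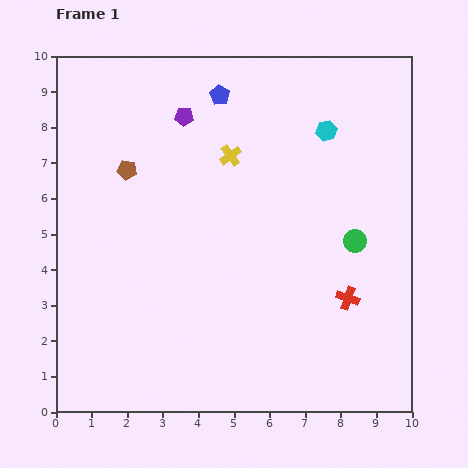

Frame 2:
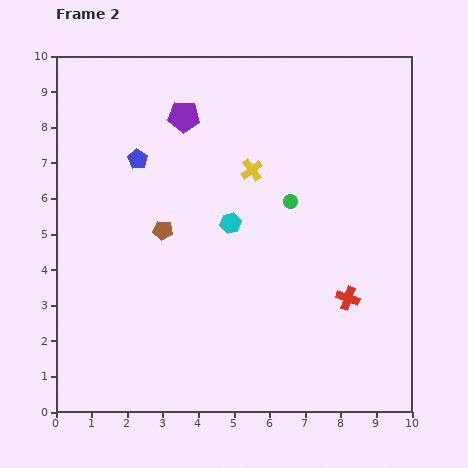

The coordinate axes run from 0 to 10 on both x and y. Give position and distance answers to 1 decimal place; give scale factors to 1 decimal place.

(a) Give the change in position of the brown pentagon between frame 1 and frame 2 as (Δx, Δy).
(1.0, -1.7)

The brown pentagon was at (2.0, 6.8) in frame 1 and (3.0, 5.1) in frame 2.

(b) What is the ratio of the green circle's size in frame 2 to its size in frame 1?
0.6×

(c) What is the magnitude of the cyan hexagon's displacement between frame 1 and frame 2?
3.7

The cyan hexagon moved from (7.6, 7.9) to (4.9, 5.3), a distance of √(2.7² + 2.6²) ≈ 3.7.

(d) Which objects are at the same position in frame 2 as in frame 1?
the purple pentagon, the red cross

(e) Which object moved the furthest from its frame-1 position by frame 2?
the cyan hexagon

(moved 3.7; next 2.9)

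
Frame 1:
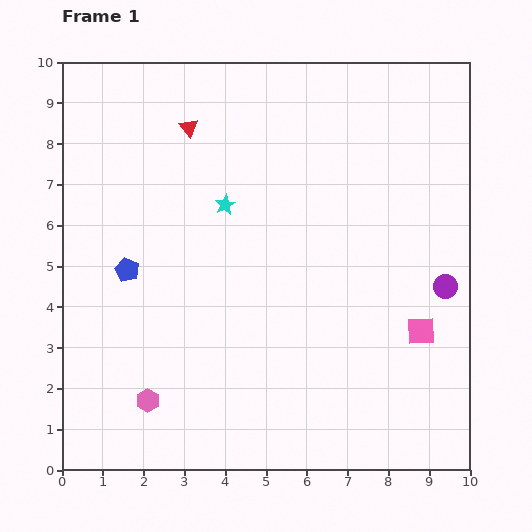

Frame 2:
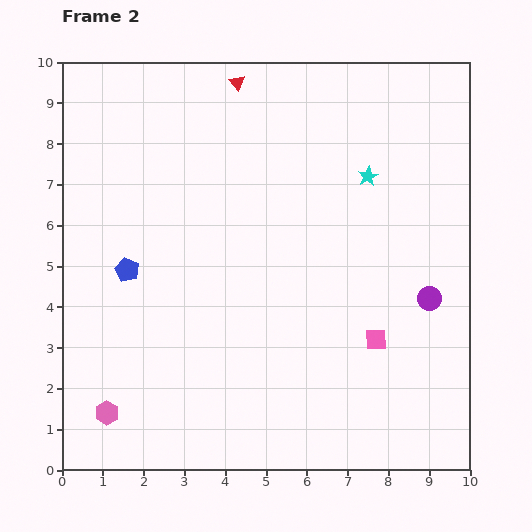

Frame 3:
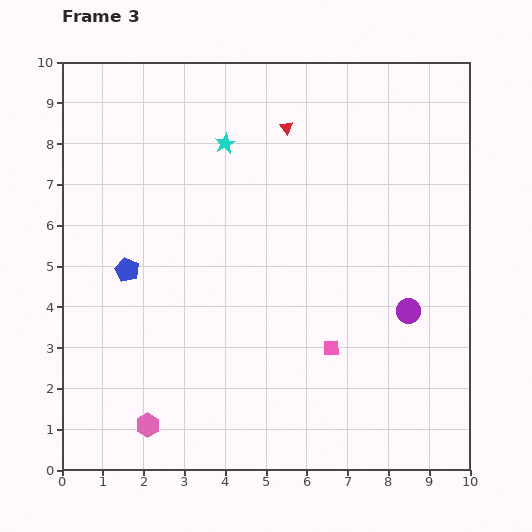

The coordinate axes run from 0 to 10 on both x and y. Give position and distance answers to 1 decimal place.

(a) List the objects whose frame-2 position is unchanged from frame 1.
the blue pentagon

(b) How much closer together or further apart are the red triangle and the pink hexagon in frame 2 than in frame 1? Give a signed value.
+1.9

Distance in frame 1: 6.8. Distance in frame 2: 8.7.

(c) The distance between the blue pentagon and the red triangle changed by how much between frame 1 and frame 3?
+1.4

Distance in frame 1: 3.8. Distance in frame 3: 5.2.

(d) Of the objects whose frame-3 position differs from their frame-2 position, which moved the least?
the purple circle

(moved 0.6)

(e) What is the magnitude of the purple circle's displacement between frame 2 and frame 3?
0.6

The purple circle moved from (9.0, 4.2) to (8.5, 3.9), a distance of √(0.5² + 0.3²) ≈ 0.6.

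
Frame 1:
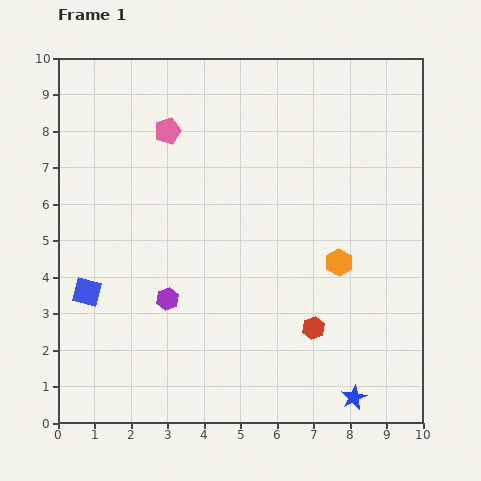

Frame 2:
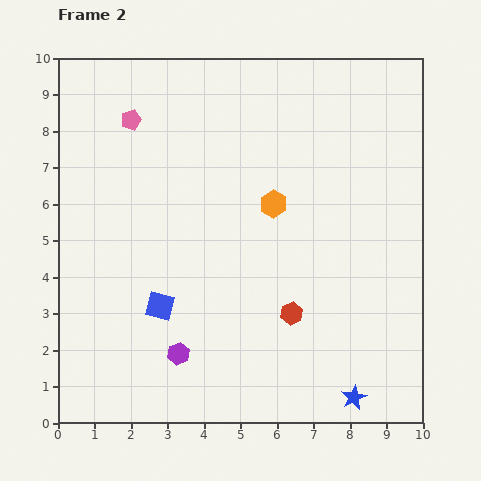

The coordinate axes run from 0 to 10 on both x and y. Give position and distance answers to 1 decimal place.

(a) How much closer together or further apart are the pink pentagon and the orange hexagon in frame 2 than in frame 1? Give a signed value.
-1.4

Distance in frame 1: 5.9. Distance in frame 2: 4.5.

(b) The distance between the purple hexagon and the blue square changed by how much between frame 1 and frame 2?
-0.8

Distance in frame 1: 2.2. Distance in frame 2: 1.4.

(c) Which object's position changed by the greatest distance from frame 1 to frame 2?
the orange hexagon

(moved 2.4; next 2.0)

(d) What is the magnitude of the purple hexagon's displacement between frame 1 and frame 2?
1.5

The purple hexagon moved from (3.0, 3.4) to (3.3, 1.9), a distance of √(0.3² + 1.5²) ≈ 1.5.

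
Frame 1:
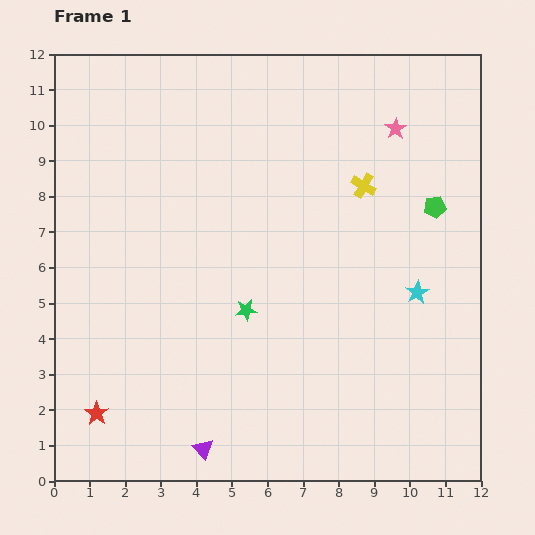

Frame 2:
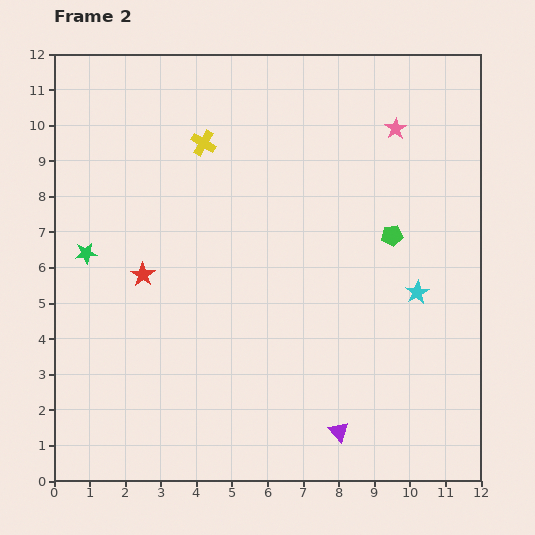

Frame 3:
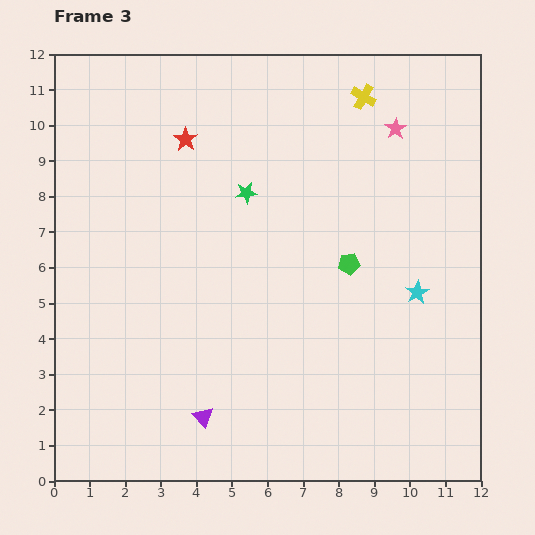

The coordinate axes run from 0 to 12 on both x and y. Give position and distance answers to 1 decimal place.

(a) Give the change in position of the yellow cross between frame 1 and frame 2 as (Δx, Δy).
(-4.5, 1.2)

The yellow cross was at (8.7, 8.3) in frame 1 and (4.2, 9.5) in frame 2.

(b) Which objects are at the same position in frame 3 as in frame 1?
the cyan star, the pink star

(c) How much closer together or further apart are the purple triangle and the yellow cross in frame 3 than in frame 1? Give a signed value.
+1.4

Distance in frame 1: 8.7. Distance in frame 3: 10.1.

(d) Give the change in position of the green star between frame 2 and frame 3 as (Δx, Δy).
(4.5, 1.7)

The green star was at (0.9, 6.4) in frame 2 and (5.4, 8.1) in frame 3.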